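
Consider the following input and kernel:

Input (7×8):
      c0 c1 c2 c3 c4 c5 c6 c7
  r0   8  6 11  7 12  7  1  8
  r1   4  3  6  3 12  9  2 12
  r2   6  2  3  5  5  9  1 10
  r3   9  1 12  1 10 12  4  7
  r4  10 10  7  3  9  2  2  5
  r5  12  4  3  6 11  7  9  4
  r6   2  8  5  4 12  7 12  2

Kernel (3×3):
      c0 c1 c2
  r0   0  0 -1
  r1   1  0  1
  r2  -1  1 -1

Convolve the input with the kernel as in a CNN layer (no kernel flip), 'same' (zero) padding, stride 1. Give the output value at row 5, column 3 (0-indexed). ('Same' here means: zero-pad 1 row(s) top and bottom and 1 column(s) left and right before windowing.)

-8

The receptive field on the zero-padded input at this output position is [7 3 9 / 3 6 11 / 5 4 12]. Elementwise product with the kernel and sum: 9·-1 + 3·1 + 11·1 + 5·-1 + 4·1 + 12·-1.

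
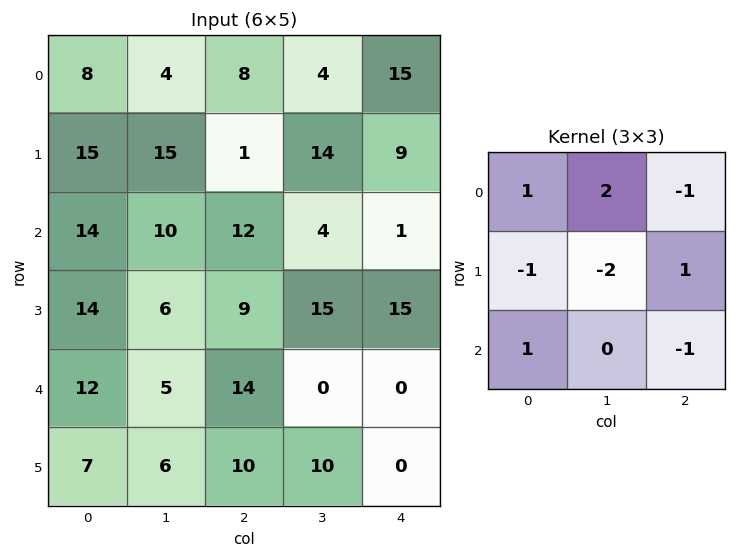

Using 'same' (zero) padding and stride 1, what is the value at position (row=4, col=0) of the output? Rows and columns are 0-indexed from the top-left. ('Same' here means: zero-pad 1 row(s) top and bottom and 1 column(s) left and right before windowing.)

-3

The receptive field on the zero-padded input at this output position is [0 14 6 / 0 12 5 / 0 7 6]. Elementwise product with the kernel and sum: 0·1 + 14·2 + 6·-1 + 0·-1 + 12·-2 + 5·1 + 0·1 + 6·-1.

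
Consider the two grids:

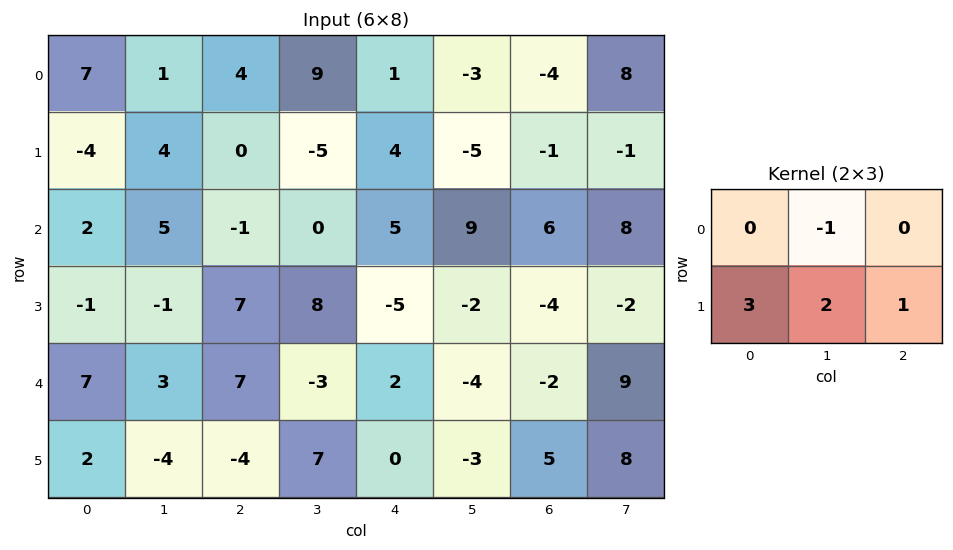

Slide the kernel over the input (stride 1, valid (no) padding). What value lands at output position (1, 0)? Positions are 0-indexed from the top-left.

The receptive field on the input at this output position is [-4 4 0 / 2 5 -1]. Elementwise product with the kernel and sum: 4·-1 + 2·3 + 5·2 + -1·1.

11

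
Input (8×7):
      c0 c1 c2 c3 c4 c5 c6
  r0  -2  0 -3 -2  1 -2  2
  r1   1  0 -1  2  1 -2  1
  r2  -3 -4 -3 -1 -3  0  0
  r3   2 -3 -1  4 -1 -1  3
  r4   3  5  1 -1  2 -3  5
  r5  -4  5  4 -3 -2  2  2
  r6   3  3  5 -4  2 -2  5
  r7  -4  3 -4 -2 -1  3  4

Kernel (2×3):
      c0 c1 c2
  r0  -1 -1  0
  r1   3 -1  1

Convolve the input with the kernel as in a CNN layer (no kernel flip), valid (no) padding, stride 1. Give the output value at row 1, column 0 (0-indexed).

The receptive field on the input at this output position is [1 0 -1 / -3 -4 -3]. Elementwise product with the kernel and sum: 1·-1 + 0·-1 + -3·3 + -4·-1 + -3·1.

-9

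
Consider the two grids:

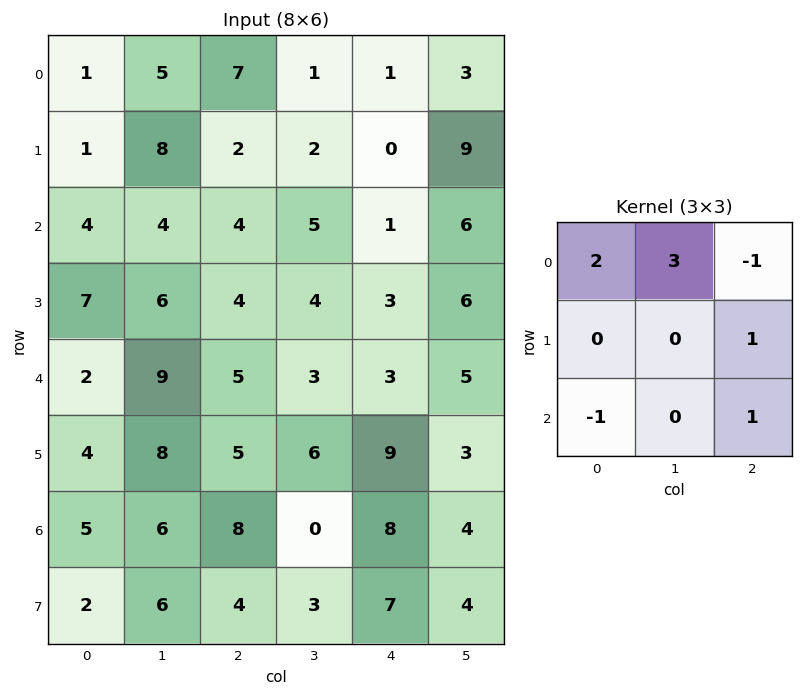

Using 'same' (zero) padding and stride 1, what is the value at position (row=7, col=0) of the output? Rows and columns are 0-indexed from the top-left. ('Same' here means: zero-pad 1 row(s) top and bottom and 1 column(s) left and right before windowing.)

15

The receptive field on the zero-padded input at this output position is [0 5 6 / 0 2 6 / 0 0 0]. Elementwise product with the kernel and sum: 0·2 + 5·3 + 6·-1 + 6·1 + 0·-1 + 0·1.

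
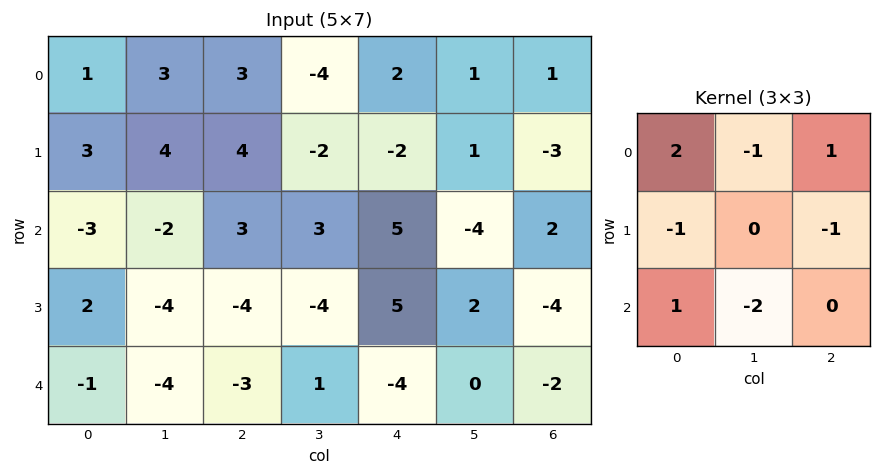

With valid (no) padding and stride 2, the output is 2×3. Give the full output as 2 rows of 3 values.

Output[0,0]: The receptive field on the input at this output position is [1 3 3 / 3 4 4 / -3 -2 3]. Elementwise product with the kernel and sum: 1·2 + 3·-1 + 3·1 + 3·-1 + 4·-1 + -3·1 + -2·-2.

-4 7 22
8 2 11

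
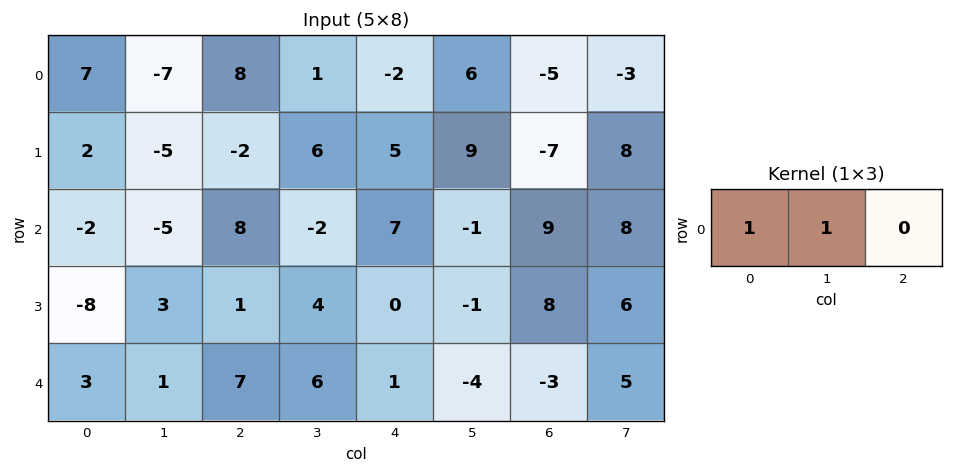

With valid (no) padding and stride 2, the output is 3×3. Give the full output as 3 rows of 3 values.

0 9 4
-7 6 6
4 13 -3

Output[0,0]: The receptive field on the input at this output position is [7 -7 8]. Elementwise product with the kernel and sum: 7·1 + -7·1.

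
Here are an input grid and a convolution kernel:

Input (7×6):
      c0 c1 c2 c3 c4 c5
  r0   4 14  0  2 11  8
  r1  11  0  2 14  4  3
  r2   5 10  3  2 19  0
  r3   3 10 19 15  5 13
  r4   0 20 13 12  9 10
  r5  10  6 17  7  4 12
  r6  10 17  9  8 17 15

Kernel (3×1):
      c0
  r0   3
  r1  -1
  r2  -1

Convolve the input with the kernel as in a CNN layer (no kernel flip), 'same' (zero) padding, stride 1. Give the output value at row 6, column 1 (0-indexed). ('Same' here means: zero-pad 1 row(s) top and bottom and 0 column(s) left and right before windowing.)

1

The receptive field on the zero-padded input at this output position is [6 / 17 / 0]. Elementwise product with the kernel and sum: 6·3 + 17·-1 + 0·-1.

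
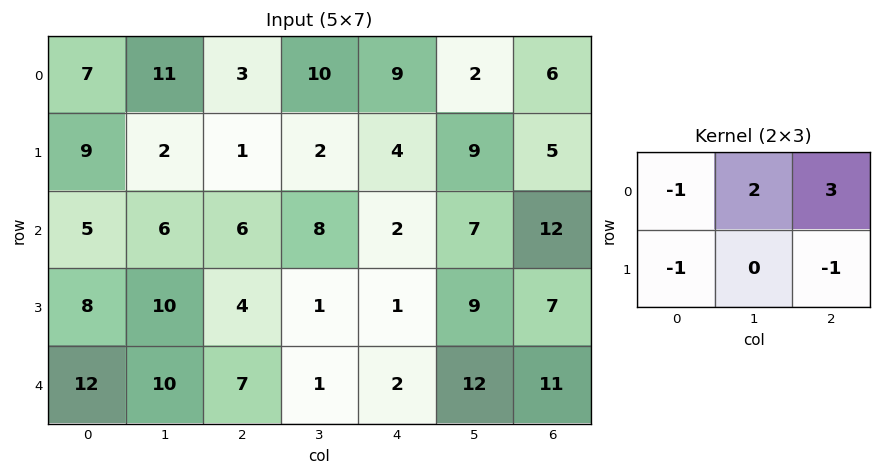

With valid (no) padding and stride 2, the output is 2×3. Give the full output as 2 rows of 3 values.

14 39 4
13 11 40

Output[0,0]: The receptive field on the input at this output position is [7 11 3 / 9 2 1]. Elementwise product with the kernel and sum: 7·-1 + 11·2 + 3·3 + 9·-1 + 1·-1.
Output[0,1]: The receptive field on the input at this output position is [3 10 9 / 1 2 4]. Elementwise product with the kernel and sum: 3·-1 + 10·2 + 9·3 + 1·-1 + 4·-1.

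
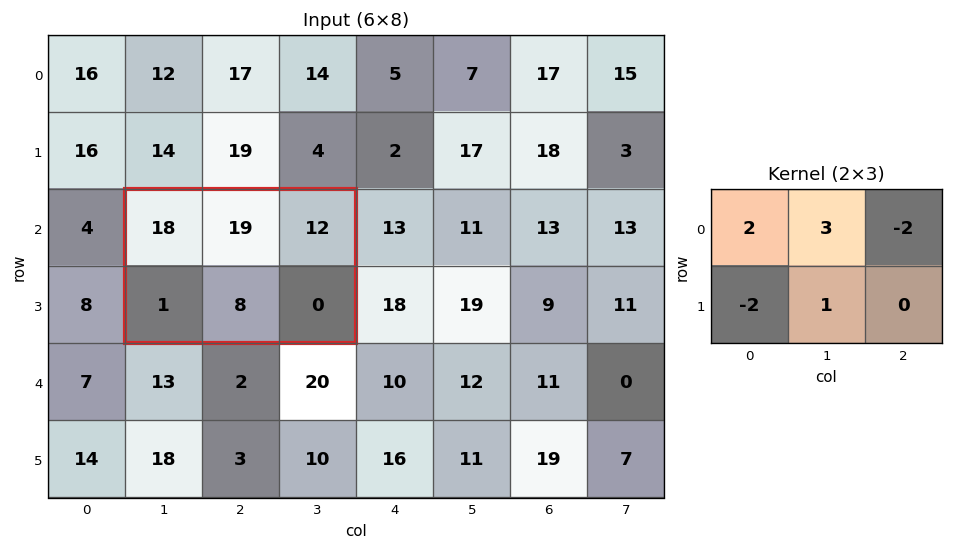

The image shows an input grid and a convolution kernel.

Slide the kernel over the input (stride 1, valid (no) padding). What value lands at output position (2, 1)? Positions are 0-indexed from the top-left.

The receptive field on the input at this output position is [18 19 12 / 1 8 0]. Elementwise product with the kernel and sum: 18·2 + 19·3 + 12·-2 + 1·-2 + 8·1.

75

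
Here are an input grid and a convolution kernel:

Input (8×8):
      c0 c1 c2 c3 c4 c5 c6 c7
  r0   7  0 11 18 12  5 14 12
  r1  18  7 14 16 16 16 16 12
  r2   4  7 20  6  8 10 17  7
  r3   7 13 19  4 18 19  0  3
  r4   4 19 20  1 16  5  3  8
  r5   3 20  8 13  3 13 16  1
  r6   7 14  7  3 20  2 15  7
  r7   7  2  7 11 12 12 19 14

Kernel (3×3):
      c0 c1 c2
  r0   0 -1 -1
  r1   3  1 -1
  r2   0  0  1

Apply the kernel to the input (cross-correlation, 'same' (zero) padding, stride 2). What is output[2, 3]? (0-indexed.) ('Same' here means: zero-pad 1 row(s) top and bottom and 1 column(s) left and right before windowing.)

8

The receptive field on the zero-padded input at this output position is [19 0 3 / 5 3 8 / 13 16 1]. Elementwise product with the kernel and sum: 0·-1 + 3·-1 + 5·3 + 3·1 + 8·-1 + 1·1.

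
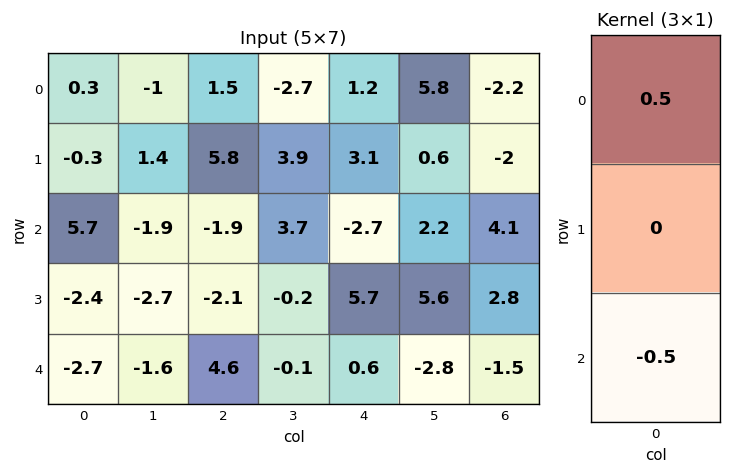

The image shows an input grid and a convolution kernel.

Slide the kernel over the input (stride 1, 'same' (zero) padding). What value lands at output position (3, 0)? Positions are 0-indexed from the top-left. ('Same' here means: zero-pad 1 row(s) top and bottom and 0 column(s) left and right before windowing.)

4.2

The receptive field on the zero-padded input at this output position is [5.7 / -2.4 / -2.7]. Elementwise product with the kernel and sum: 5.7·0.5 + -2.7·-0.5.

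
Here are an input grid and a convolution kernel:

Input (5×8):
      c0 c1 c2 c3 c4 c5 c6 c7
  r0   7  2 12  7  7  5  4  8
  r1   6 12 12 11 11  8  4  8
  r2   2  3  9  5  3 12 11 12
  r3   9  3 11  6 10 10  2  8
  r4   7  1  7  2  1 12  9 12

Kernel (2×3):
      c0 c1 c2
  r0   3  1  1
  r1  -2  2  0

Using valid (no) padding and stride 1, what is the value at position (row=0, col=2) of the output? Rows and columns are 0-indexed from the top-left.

48

The receptive field on the input at this output position is [12 7 7 / 12 11 11]. Elementwise product with the kernel and sum: 12·3 + 7·1 + 7·1 + 12·-2 + 11·2.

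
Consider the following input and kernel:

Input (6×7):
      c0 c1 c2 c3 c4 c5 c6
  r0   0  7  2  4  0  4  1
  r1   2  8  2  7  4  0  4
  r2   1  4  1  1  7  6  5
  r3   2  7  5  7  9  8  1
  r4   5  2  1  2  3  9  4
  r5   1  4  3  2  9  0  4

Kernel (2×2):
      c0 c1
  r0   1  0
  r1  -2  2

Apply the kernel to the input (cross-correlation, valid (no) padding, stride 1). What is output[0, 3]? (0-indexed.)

-2

The receptive field on the input at this output position is [4 0 / 7 4]. Elementwise product with the kernel and sum: 4·1 + 7·-2 + 4·2.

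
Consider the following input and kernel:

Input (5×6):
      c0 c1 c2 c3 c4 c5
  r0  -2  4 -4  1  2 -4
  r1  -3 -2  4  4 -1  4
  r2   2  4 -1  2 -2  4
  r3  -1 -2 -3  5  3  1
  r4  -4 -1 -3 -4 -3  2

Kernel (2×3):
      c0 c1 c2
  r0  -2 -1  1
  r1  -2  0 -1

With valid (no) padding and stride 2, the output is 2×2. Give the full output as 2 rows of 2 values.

Output[0,0]: The receptive field on the input at this output position is [-2 4 -4 / -3 -2 4]. Elementwise product with the kernel and sum: -2·-2 + 4·-1 + -4·1 + -3·-2 + 4·-1.
Output[0,1]: The receptive field on the input at this output position is [-4 1 2 / 4 4 -1]. Elementwise product with the kernel and sum: -4·-2 + 1·-1 + 2·1 + 4·-2 + -1·-1.

-2 2
-4 1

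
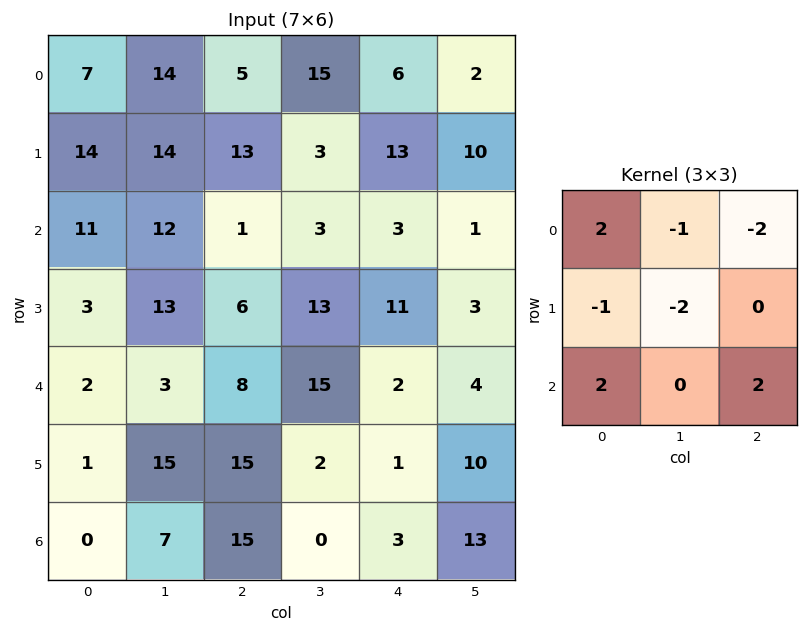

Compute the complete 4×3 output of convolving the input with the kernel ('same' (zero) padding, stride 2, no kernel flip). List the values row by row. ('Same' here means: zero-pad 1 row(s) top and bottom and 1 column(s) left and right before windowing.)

Output[0,0]: The receptive field on the zero-padded input at this output position is [0 0 0 / 0 7 14 / 0 14 14]. Elementwise product with the kernel and sum: 0·2 + 0·-1 + 0·-2 + 0·-1 + 7·-2 + 0·2 + 14·2.
Output[0,1]: The receptive field on the zero-padded input at this output position is [0 0 0 / 14 5 15 / 14 13 3]. Elementwise product with the kernel and sum: 0·2 + 0·-1 + 0·-2 + 14·-1 + 5·-2 + 14·2 + 3·2.

14 10 -1
-38 47 -4
-3 9 14
-31 -26 -23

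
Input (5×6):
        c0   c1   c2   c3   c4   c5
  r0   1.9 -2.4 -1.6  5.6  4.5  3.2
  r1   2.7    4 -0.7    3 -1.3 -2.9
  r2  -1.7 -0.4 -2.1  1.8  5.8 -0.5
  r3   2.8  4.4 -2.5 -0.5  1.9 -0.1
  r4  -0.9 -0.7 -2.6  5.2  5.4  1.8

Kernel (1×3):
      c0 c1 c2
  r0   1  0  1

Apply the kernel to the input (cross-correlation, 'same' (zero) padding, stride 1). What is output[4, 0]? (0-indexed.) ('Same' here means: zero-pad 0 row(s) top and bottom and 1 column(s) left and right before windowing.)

The receptive field on the zero-padded input at this output position is [0 -0.9 -0.7]. Elementwise product with the kernel and sum: 0·1 + -0.7·1.

-0.7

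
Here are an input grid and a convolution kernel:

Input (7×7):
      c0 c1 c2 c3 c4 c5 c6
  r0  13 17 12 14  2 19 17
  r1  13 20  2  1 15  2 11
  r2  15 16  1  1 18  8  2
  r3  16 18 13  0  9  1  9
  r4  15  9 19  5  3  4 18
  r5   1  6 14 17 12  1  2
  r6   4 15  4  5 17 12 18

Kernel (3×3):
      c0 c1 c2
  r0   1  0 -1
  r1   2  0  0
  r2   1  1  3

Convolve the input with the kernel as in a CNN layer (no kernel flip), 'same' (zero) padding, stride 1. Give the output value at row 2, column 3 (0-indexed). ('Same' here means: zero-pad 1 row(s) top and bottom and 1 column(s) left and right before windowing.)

The receptive field on the zero-padded input at this output position is [2 1 15 / 1 1 18 / 13 0 9]. Elementwise product with the kernel and sum: 2·1 + 15·-1 + 1·2 + 13·1 + 0·1 + 9·3.

29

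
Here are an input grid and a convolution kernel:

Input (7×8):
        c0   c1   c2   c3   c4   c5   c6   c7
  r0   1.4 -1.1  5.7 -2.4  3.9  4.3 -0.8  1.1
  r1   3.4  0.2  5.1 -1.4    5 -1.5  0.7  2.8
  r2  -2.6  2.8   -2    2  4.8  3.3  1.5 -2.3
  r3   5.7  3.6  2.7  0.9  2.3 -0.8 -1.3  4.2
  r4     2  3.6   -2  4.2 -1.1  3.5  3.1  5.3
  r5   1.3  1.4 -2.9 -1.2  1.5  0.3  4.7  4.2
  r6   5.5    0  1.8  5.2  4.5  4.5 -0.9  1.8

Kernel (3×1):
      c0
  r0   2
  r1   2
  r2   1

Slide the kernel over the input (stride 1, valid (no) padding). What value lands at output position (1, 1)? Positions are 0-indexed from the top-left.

9.6

The receptive field on the input at this output position is [0.2 / 2.8 / 3.6]. Elementwise product with the kernel and sum: 0.2·2 + 2.8·2 + 3.6·1.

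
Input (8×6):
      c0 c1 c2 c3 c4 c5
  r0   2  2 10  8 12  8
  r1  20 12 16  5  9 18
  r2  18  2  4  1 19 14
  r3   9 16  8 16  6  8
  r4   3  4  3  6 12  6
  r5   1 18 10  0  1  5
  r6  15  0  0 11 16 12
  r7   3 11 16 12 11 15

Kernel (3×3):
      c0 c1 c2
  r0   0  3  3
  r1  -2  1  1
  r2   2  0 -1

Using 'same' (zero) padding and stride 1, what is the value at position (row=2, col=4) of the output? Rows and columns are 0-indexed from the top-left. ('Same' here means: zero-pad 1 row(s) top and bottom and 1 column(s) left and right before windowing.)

The receptive field on the zero-padded input at this output position is [5 9 18 / 1 19 14 / 16 6 8]. Elementwise product with the kernel and sum: 9·3 + 18·3 + 1·-2 + 19·1 + 14·1 + 16·2 + 8·-1.

136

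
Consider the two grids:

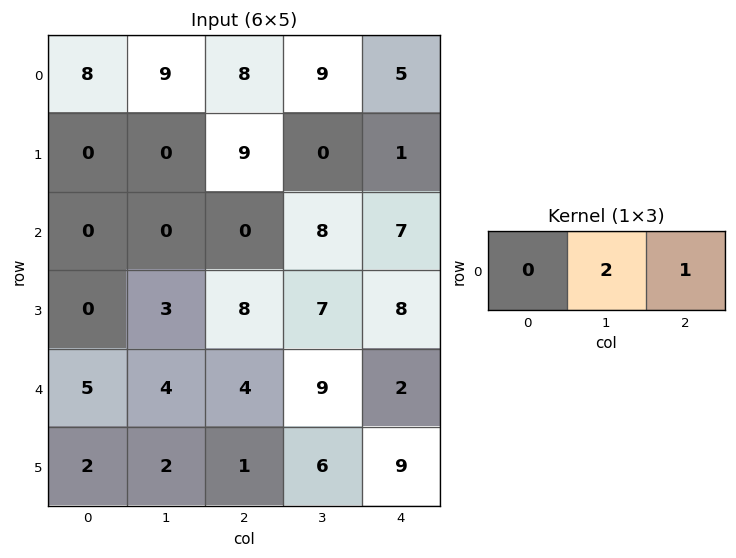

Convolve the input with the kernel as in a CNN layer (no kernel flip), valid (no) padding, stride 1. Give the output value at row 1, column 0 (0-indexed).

9

The receptive field on the input at this output position is [0 0 9]. Elementwise product with the kernel and sum: 0·2 + 9·1.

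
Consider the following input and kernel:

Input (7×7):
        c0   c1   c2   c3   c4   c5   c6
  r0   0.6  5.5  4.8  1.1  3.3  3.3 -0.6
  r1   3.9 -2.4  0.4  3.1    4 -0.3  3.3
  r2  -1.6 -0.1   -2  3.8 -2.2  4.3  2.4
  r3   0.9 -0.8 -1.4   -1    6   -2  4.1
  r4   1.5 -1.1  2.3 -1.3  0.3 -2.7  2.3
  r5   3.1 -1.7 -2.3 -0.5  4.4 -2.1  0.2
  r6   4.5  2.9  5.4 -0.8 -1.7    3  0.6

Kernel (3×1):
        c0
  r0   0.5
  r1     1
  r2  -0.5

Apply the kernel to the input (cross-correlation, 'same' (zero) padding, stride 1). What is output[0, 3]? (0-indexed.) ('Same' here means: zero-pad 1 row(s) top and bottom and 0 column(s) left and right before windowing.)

The receptive field on the zero-padded input at this output position is [0 / 1.1 / 3.1]. Elementwise product with the kernel and sum: 0·0.5 + 1.1·1 + 3.1·-0.5.

-0.45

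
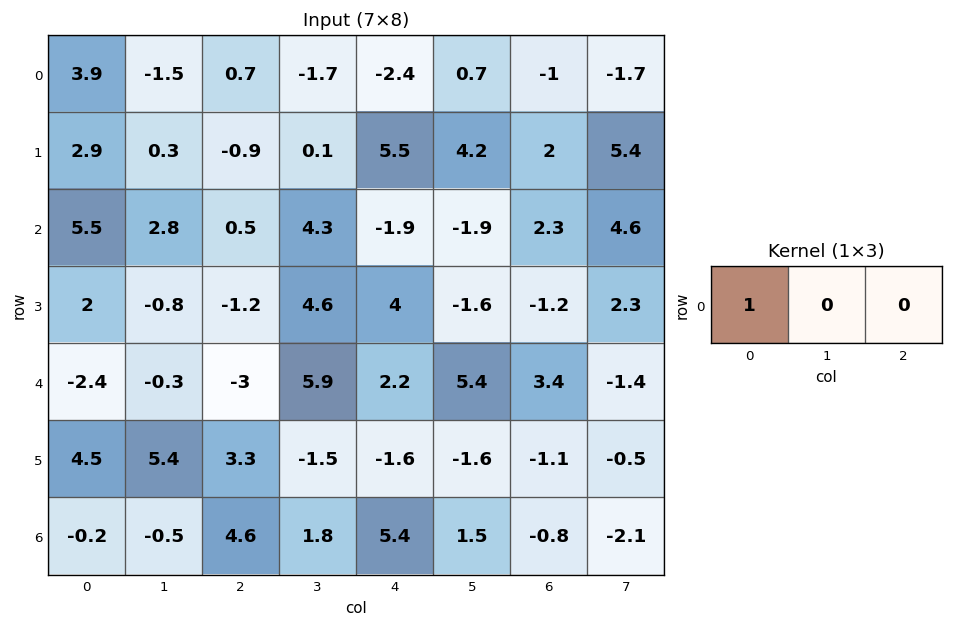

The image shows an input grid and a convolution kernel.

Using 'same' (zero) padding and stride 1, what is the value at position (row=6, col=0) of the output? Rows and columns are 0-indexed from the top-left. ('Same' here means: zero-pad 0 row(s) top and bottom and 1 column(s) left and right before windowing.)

The receptive field on the zero-padded input at this output position is [0 -0.2 -0.5]. Elementwise product with the kernel and sum: 0·1.

0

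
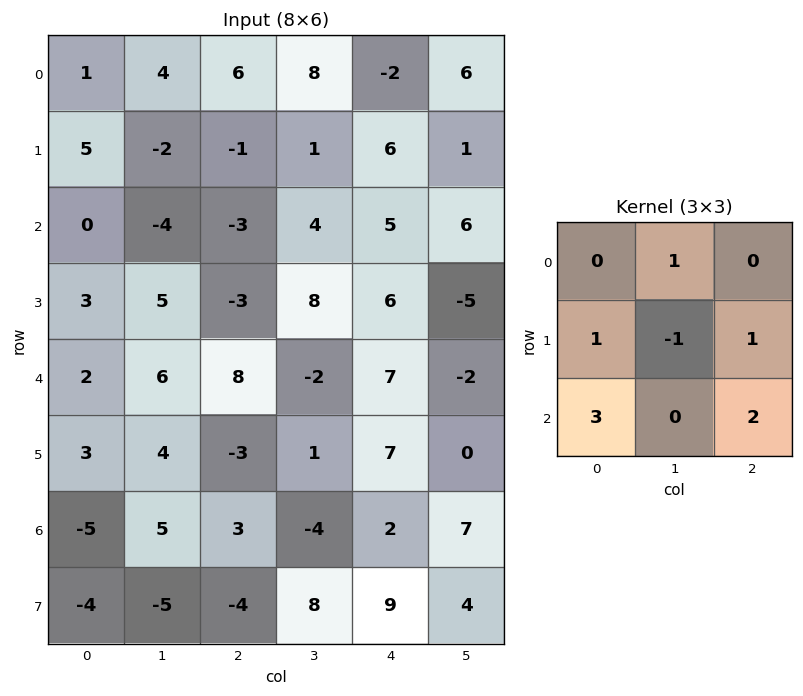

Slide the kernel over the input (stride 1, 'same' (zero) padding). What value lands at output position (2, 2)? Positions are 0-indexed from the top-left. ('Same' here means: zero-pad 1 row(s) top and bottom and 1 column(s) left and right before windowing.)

The receptive field on the zero-padded input at this output position is [-2 -1 1 / -4 -3 4 / 5 -3 8]. Elementwise product with the kernel and sum: -1·1 + -4·1 + -3·-1 + 4·1 + 5·3 + 8·2.

33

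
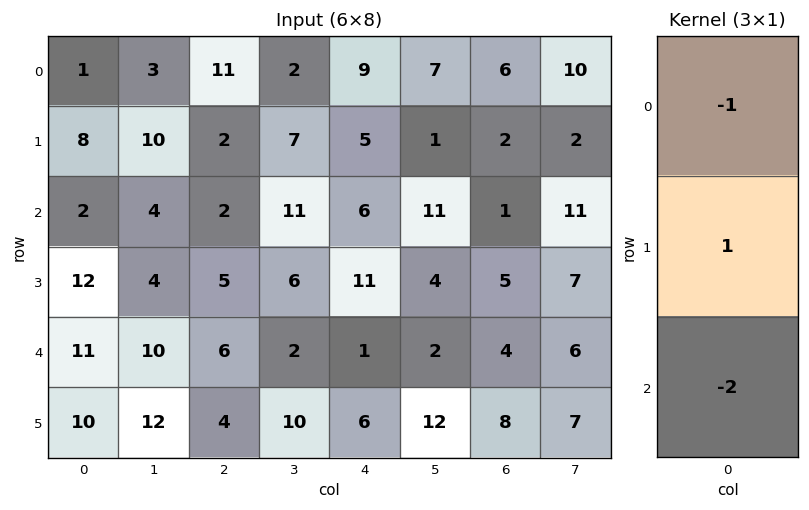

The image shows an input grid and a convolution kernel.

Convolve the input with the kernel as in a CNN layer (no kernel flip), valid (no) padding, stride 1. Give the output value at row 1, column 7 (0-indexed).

The receptive field on the input at this output position is [2 / 11 / 7]. Elementwise product with the kernel and sum: 2·-1 + 11·1 + 7·-2.

-5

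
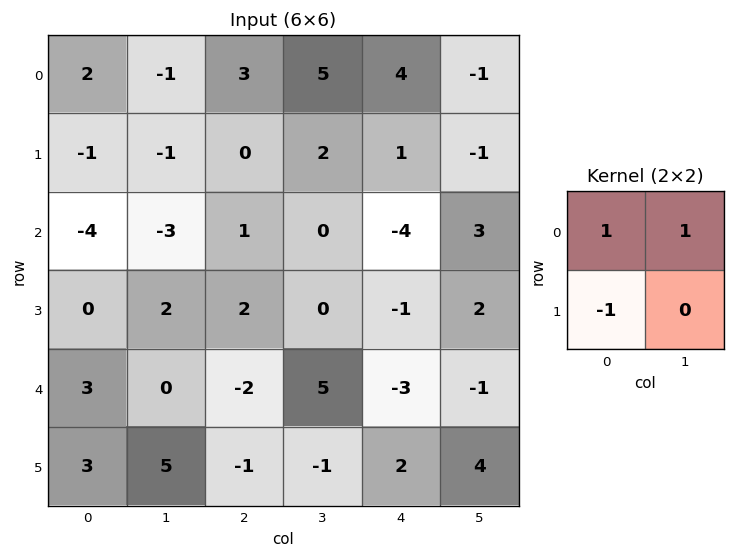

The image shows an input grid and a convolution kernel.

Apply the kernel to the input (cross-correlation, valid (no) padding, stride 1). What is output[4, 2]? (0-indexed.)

4

The receptive field on the input at this output position is [-2 5 / -1 -1]. Elementwise product with the kernel and sum: -2·1 + 5·1 + -1·-1.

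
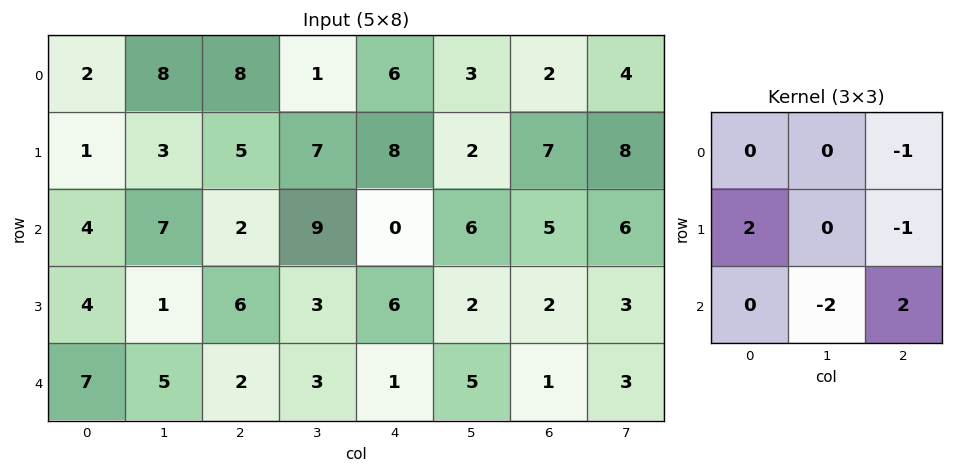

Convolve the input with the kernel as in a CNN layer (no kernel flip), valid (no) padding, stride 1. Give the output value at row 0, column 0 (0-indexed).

The receptive field on the input at this output position is [2 8 8 / 1 3 5 / 4 7 2]. Elementwise product with the kernel and sum: 8·-1 + 1·2 + 5·-1 + 7·-2 + 2·2.

-21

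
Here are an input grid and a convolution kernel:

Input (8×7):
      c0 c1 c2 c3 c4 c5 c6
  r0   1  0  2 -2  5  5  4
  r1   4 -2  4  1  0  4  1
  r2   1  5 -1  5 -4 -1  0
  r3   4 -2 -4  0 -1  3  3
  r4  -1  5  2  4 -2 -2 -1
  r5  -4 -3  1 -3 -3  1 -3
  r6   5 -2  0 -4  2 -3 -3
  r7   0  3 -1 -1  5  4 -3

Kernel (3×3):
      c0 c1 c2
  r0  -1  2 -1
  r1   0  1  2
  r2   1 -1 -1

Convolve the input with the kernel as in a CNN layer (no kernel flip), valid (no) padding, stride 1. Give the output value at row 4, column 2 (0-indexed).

The receptive field on the input at this output position is [2 4 -2 / 1 -3 -3 / 0 -4 2]. Elementwise product with the kernel and sum: 2·-1 + 4·2 + -2·-1 + -3·1 + -3·2 + 0·1 + -4·-1 + 2·-1.

1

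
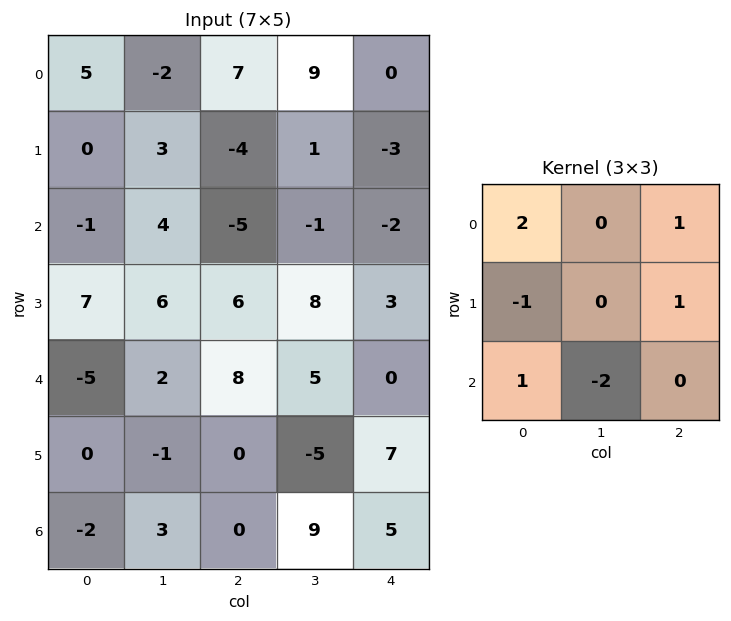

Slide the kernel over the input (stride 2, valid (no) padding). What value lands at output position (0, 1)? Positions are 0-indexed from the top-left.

The receptive field on the input at this output position is [7 9 0 / -4 1 -3 / -5 -1 -2]. Elementwise product with the kernel and sum: 7·2 + 0·1 + -4·-1 + -3·1 + -5·1 + -1·-2.

12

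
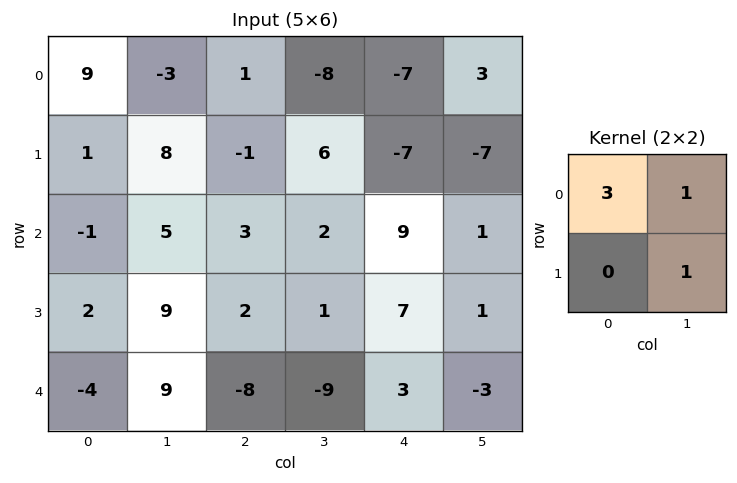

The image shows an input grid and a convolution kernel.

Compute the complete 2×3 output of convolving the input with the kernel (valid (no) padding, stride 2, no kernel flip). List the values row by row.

Output[0,0]: The receptive field on the input at this output position is [9 -3 / 1 8]. Elementwise product with the kernel and sum: 9·3 + -3·1 + 8·1.
Output[0,1]: The receptive field on the input at this output position is [1 -8 / -1 6]. Elementwise product with the kernel and sum: 1·3 + -8·1 + 6·1.

32 1 -25
11 12 29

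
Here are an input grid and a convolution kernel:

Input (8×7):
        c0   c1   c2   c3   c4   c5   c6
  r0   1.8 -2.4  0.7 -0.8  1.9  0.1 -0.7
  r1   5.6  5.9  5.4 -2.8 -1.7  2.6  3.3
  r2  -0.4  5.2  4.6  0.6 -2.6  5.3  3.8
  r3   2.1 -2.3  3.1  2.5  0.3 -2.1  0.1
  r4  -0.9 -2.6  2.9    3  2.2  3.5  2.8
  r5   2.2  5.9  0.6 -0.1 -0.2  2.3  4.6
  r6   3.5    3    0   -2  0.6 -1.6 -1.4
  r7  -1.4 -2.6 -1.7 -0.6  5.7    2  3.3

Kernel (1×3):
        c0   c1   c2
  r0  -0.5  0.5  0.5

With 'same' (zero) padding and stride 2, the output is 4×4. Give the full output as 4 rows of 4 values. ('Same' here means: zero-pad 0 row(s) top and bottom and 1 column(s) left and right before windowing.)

Output[0,0]: The receptive field on the zero-padded input at this output position is [0 1.8 -2.4]. Elementwise product with the kernel and sum: 0·-0.5 + 1.8·0.5 + -2.4·0.5.
Output[0,1]: The receptive field on the zero-padded input at this output position is [-2.4 0.7 -0.8]. Elementwise product with the kernel and sum: -2.4·-0.5 + 0.7·0.5 + -0.8·0.5.

-0.3 1.15 1.4 -0.4
2.4 -0 1.05 -0.75
-1.75 4.25 1.35 -0.35
3.25 -2.5 0.5 0.1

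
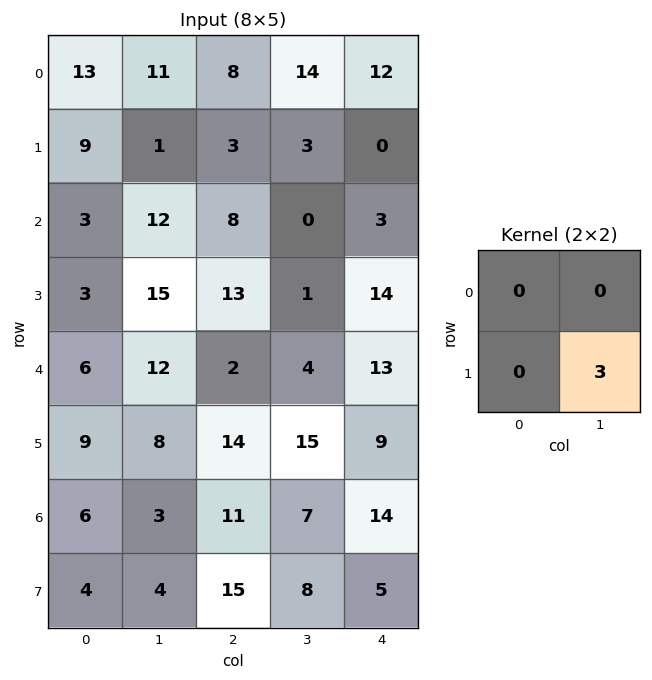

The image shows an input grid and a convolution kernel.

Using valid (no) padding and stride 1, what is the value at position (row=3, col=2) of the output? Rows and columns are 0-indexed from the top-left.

12

The receptive field on the input at this output position is [13 1 / 2 4]. Elementwise product with the kernel and sum: 4·3.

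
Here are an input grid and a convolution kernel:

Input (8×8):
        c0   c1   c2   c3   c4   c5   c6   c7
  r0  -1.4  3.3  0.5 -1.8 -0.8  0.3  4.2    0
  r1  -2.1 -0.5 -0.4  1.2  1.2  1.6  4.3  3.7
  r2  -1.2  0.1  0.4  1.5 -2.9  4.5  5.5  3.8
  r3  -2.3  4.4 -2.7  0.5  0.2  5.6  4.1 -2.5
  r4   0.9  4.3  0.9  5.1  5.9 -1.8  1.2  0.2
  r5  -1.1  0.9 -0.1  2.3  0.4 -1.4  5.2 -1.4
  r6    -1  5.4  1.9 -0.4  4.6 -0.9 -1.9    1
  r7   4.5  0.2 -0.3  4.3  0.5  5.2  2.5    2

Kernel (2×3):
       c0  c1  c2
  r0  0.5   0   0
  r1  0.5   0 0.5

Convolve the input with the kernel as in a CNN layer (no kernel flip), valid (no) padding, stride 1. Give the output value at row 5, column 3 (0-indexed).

0.5

The receptive field on the input at this output position is [2.3 0.4 -1.4 / -0.4 4.6 -0.9]. Elementwise product with the kernel and sum: 2.3·0.5 + -0.4·0.5 + -0.9·0.5.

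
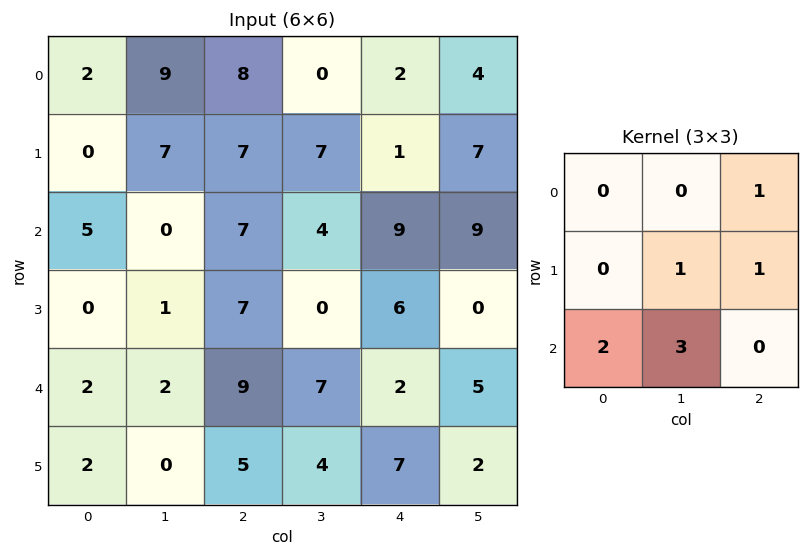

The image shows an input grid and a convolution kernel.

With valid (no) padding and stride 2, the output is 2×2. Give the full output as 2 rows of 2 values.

32 36
25 54

Output[0,0]: The receptive field on the input at this output position is [2 9 8 / 0 7 7 / 5 0 7]. Elementwise product with the kernel and sum: 8·1 + 7·1 + 7·1 + 5·2 + 0·3.
Output[0,1]: The receptive field on the input at this output position is [8 0 2 / 7 7 1 / 7 4 9]. Elementwise product with the kernel and sum: 2·1 + 7·1 + 1·1 + 7·2 + 4·3.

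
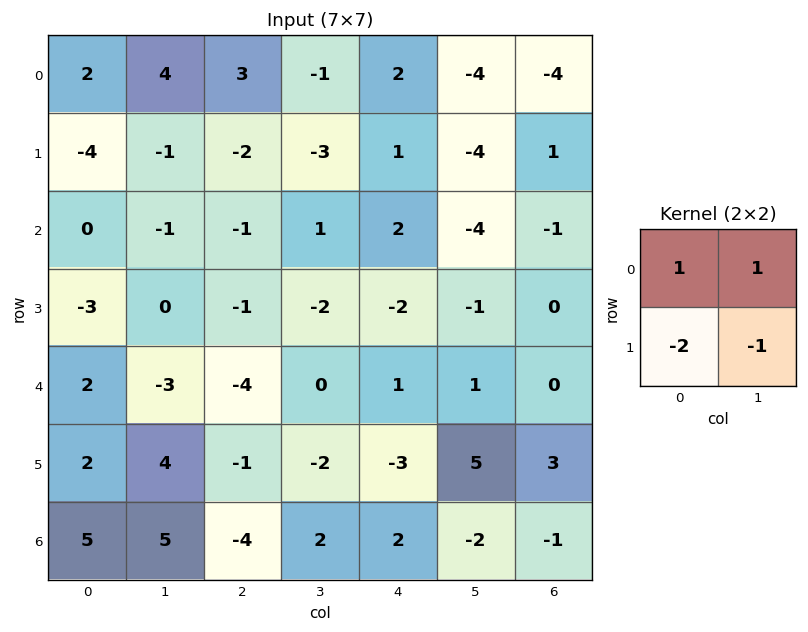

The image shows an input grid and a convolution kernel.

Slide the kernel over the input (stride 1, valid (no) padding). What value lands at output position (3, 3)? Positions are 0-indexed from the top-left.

The receptive field on the input at this output position is [-2 -2 / 0 1]. Elementwise product with the kernel and sum: -2·1 + -2·1 + 0·-2 + 1·-1.

-5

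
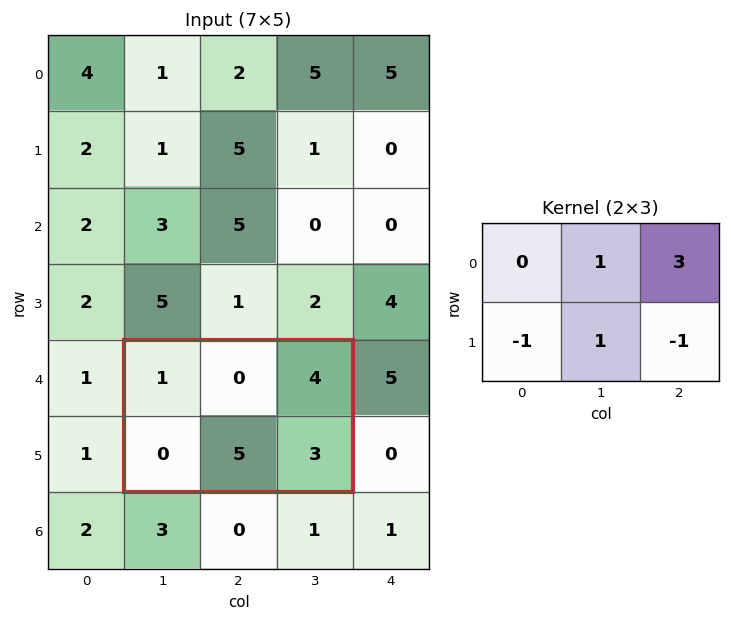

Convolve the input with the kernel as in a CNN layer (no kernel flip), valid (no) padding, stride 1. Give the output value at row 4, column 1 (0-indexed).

14

The receptive field on the input at this output position is [1 0 4 / 0 5 3]. Elementwise product with the kernel and sum: 0·1 + 4·3 + 0·-1 + 5·1 + 3·-1.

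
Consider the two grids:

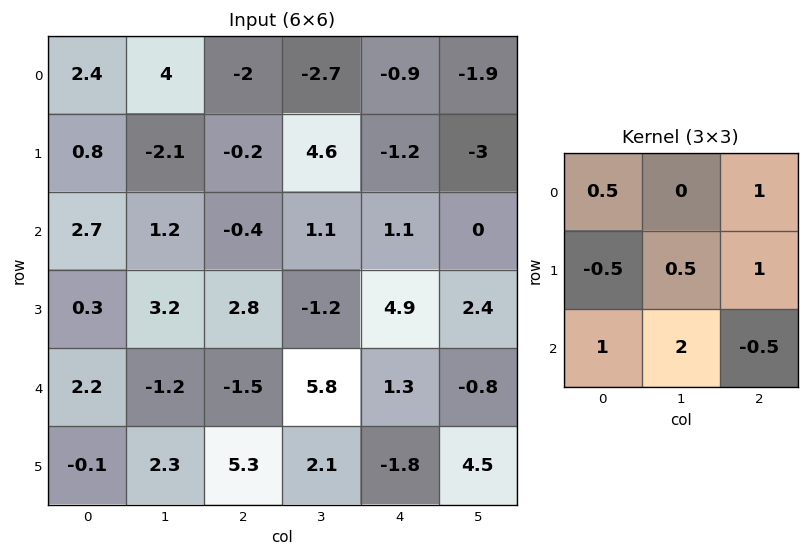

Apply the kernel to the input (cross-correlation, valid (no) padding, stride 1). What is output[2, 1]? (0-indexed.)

The receptive field on the input at this output position is [1.2 -0.4 1.1 / 3.2 2.8 -1.2 / -1.2 -1.5 5.8]. Elementwise product with the kernel and sum: 1.2·0.5 + 1.1·1 + 3.2·-0.5 + 2.8·0.5 + -1.2·1 + -1.2·1 + -1.5·2 + 5.8·-0.5.

-6.8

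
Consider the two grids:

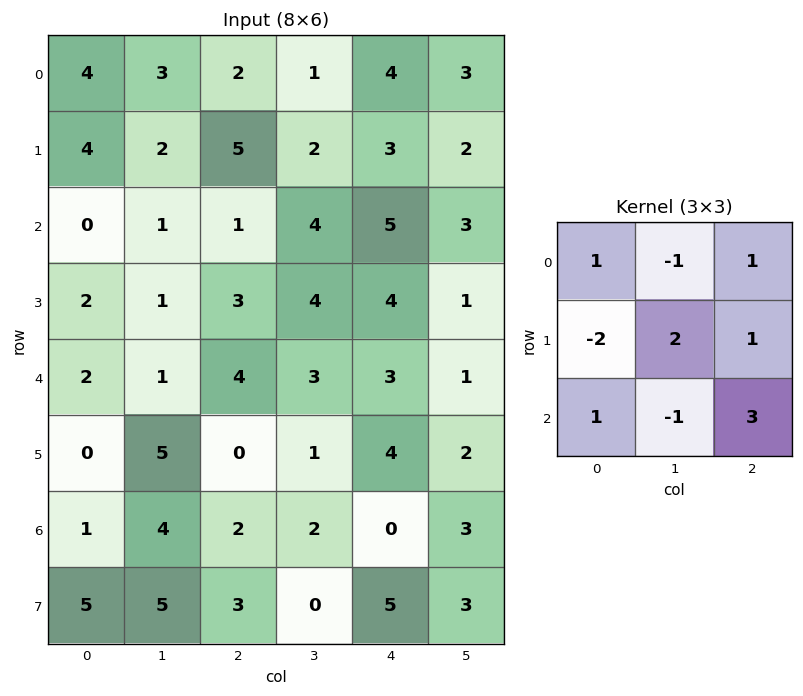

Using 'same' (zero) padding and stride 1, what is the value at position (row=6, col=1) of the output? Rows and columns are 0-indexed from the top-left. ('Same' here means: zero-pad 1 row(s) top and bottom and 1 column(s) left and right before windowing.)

12

The receptive field on the zero-padded input at this output position is [0 5 0 / 1 4 2 / 5 5 3]. Elementwise product with the kernel and sum: 0·1 + 5·-1 + 0·1 + 1·-2 + 4·2 + 2·1 + 5·1 + 5·-1 + 3·3.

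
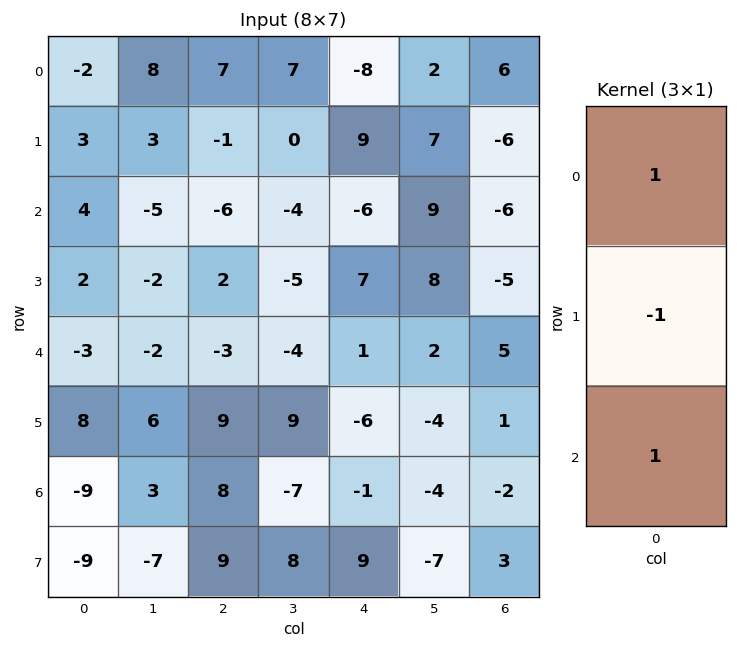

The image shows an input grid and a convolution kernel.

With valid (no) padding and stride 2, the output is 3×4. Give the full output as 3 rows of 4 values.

-1 2 -23 6
-1 -11 -12 4
-20 -4 6 2

Output[0,0]: The receptive field on the input at this output position is [-2 / 3 / 4]. Elementwise product with the kernel and sum: -2·1 + 3·-1 + 4·1.
Output[0,1]: The receptive field on the input at this output position is [7 / -1 / -6]. Elementwise product with the kernel and sum: 7·1 + -1·-1 + -6·1.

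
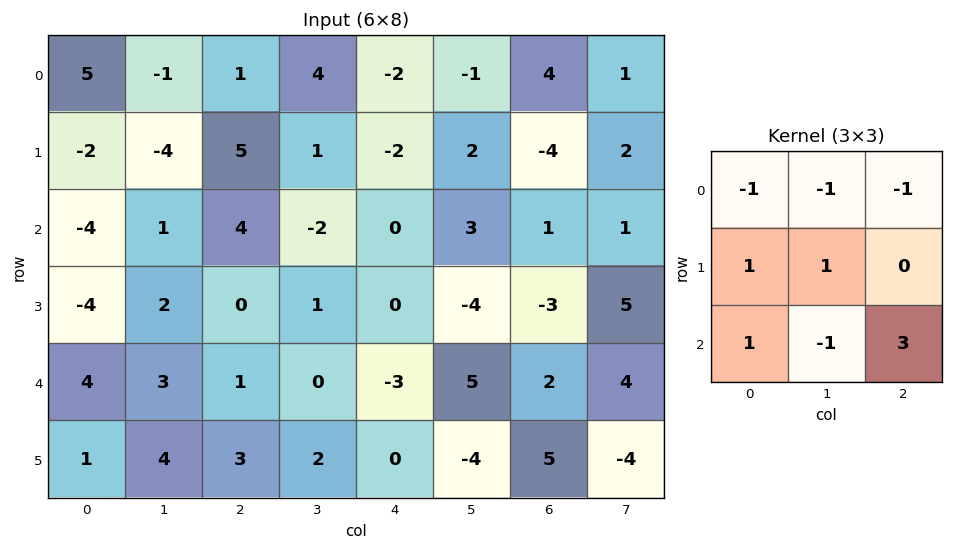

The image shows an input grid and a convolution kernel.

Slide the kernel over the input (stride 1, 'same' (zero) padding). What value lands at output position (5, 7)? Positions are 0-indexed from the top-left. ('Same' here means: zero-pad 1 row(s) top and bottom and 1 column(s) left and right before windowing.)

The receptive field on the zero-padded input at this output position is [2 4 0 / 5 -4 0 / 0 0 0]. Elementwise product with the kernel and sum: 2·-1 + 4·-1 + 0·-1 + 5·1 + -4·1 + 0·1 + 0·-1 + 0·3.

-5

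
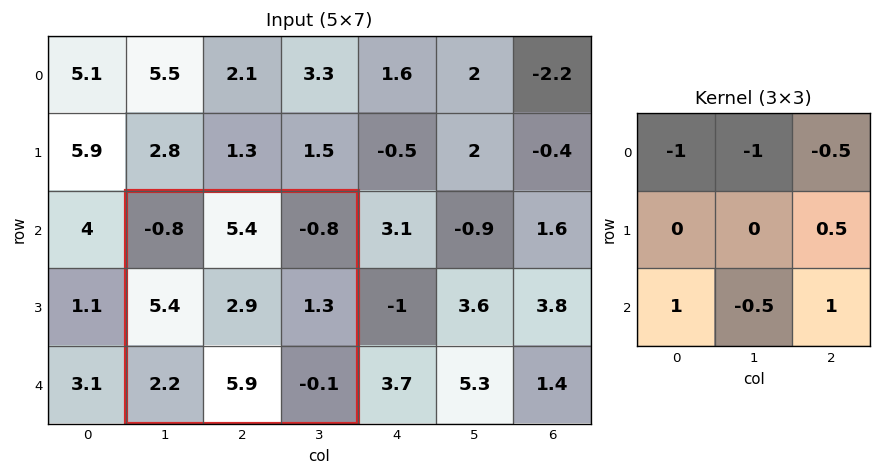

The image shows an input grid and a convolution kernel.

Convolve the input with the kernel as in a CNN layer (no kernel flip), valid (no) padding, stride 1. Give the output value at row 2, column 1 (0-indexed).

-4.4

The receptive field on the input at this output position is [-0.8 5.4 -0.8 / 5.4 2.9 1.3 / 2.2 5.9 -0.1]. Elementwise product with the kernel and sum: -0.8·-1 + 5.4·-1 + -0.8·-0.5 + 1.3·0.5 + 2.2·1 + 5.9·-0.5 + -0.1·1.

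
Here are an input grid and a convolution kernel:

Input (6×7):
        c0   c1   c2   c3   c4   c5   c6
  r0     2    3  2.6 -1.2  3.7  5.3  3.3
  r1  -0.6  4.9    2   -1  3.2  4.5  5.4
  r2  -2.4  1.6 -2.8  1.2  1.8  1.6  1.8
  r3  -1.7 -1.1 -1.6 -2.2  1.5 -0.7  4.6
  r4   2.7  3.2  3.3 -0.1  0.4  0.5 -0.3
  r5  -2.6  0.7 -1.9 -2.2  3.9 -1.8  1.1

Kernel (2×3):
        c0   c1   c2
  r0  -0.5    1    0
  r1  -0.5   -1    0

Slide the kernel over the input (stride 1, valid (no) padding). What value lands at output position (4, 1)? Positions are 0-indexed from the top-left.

3.25

The receptive field on the input at this output position is [3.2 3.3 -0.1 / 0.7 -1.9 -2.2]. Elementwise product with the kernel and sum: 3.2·-0.5 + 3.3·1 + 0.7·-0.5 + -1.9·-1.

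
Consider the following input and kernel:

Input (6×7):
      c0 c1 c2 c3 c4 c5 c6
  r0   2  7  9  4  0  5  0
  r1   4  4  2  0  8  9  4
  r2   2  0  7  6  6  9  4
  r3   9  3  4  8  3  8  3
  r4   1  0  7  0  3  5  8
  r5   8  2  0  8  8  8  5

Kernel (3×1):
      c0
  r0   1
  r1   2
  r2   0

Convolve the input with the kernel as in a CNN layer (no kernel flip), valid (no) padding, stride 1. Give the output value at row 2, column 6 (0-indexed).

The receptive field on the input at this output position is [4 / 3 / 8]. Elementwise product with the kernel and sum: 4·1 + 3·2.

10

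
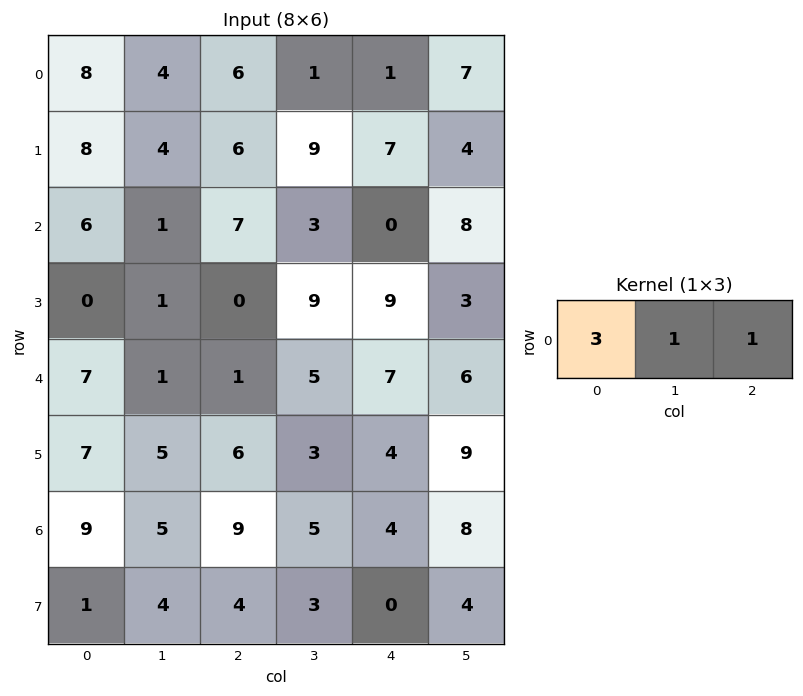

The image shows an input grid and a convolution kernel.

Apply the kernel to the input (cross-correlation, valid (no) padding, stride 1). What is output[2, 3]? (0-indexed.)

The receptive field on the input at this output position is [3 0 8]. Elementwise product with the kernel and sum: 3·3 + 0·1 + 8·1.

17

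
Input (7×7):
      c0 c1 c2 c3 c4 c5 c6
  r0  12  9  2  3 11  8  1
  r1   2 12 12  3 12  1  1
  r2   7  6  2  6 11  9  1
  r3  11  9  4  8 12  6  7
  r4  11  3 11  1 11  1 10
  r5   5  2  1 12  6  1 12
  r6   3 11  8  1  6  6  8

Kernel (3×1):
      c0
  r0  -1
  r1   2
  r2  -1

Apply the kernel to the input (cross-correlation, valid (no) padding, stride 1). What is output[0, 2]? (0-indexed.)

The receptive field on the input at this output position is [2 / 12 / 2]. Elementwise product with the kernel and sum: 2·-1 + 12·2 + 2·-1.

20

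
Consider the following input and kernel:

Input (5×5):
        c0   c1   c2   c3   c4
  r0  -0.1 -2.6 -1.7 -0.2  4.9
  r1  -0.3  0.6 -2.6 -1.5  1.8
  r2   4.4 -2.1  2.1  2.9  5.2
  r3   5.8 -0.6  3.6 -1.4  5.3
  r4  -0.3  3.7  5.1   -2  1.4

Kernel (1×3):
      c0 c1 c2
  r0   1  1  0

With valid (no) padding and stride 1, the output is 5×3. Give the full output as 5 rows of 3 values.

Output[0,0]: The receptive field on the input at this output position is [-0.1 -2.6 -1.7]. Elementwise product with the kernel and sum: -0.1·1 + -2.6·1.

-2.7 -4.3 -1.9
0.3 -2 -4.1
2.3 0 5
5.2 3 2.2
3.4 8.8 3.1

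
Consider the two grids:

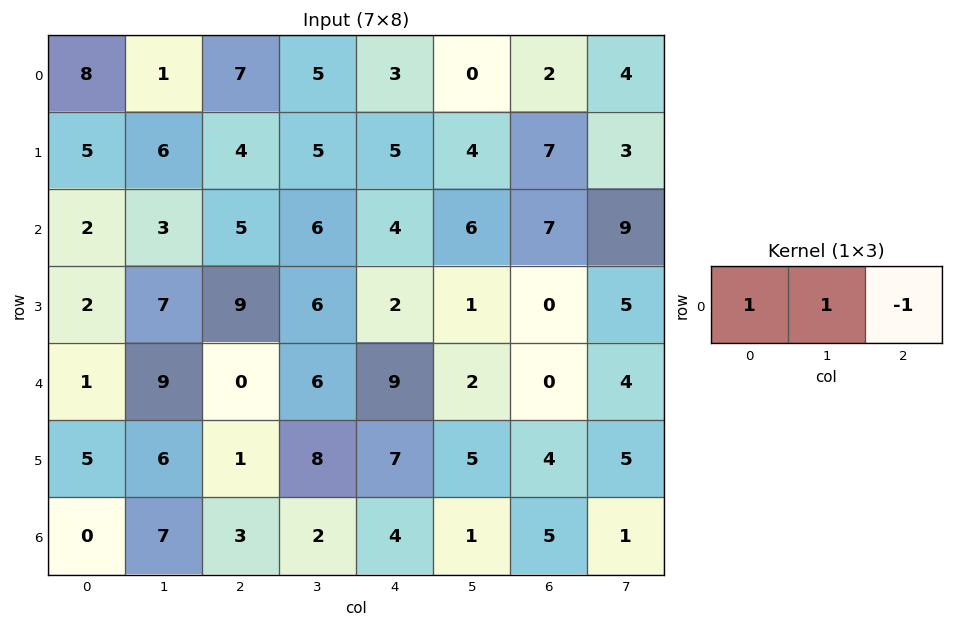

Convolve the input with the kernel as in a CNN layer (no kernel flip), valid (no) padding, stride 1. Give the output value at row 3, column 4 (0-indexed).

3

The receptive field on the input at this output position is [2 1 0]. Elementwise product with the kernel and sum: 2·1 + 1·1 + 0·-1.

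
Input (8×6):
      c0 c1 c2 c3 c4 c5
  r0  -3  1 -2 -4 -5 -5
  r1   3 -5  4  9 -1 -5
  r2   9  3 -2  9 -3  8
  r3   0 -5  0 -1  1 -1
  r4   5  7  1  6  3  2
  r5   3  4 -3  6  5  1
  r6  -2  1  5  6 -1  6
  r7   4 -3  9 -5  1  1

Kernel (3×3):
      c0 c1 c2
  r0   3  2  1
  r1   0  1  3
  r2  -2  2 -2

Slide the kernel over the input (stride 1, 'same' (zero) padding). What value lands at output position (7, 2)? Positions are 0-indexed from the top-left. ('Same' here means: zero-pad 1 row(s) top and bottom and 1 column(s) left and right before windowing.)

The receptive field on the zero-padded input at this output position is [1 5 6 / -3 9 -5 / 0 0 0]. Elementwise product with the kernel and sum: 1·3 + 5·2 + 6·1 + 9·1 + -5·3 + 0·-2 + 0·2 + 0·-2.

13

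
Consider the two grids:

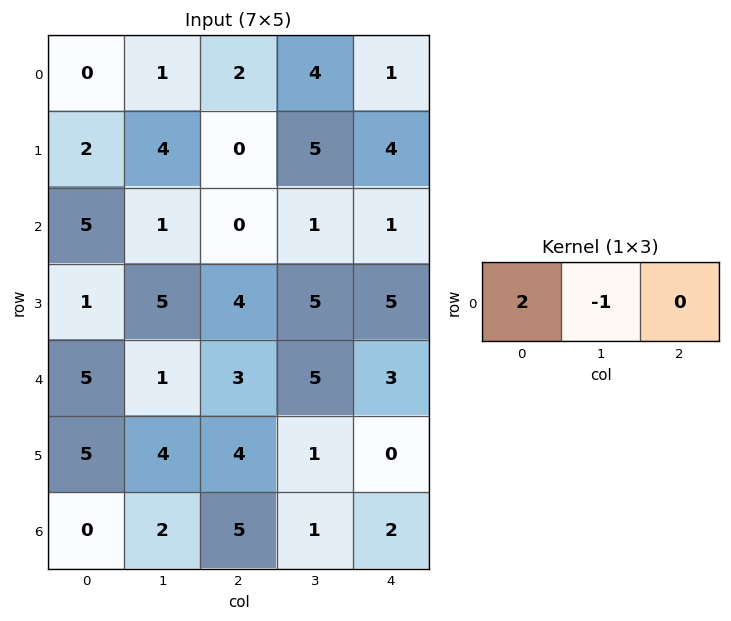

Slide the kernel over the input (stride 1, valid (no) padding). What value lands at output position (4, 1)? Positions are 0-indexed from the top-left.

-1

The receptive field on the input at this output position is [1 3 5]. Elementwise product with the kernel and sum: 1·2 + 3·-1.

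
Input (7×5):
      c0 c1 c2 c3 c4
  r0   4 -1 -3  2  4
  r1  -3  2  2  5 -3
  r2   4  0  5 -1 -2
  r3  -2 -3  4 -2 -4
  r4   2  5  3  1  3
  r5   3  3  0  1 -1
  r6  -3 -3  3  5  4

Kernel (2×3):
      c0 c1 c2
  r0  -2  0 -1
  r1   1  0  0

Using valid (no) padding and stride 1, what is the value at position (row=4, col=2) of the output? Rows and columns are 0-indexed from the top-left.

-9

The receptive field on the input at this output position is [3 1 3 / 0 1 -1]. Elementwise product with the kernel and sum: 3·-2 + 3·-1 + 0·1.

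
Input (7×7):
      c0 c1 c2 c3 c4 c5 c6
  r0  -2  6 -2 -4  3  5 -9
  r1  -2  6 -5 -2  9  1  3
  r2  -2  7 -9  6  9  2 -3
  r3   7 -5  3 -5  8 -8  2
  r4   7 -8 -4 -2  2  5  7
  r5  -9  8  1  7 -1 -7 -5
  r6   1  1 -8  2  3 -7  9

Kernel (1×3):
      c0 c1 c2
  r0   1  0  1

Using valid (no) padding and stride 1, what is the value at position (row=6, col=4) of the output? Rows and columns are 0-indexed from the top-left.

12

The receptive field on the input at this output position is [3 -7 9]. Elementwise product with the kernel and sum: 3·1 + 9·1.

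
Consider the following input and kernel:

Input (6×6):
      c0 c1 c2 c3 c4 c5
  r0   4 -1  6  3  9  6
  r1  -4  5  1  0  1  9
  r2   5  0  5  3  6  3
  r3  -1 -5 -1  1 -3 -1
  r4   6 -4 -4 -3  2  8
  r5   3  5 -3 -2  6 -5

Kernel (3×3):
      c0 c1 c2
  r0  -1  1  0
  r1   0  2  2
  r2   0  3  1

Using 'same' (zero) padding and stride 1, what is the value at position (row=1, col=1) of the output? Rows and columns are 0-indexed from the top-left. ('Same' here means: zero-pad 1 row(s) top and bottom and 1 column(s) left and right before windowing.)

12

The receptive field on the zero-padded input at this output position is [4 -1 6 / -4 5 1 / 5 0 5]. Elementwise product with the kernel and sum: 4·-1 + -1·1 + 5·2 + 1·2 + 0·3 + 5·1.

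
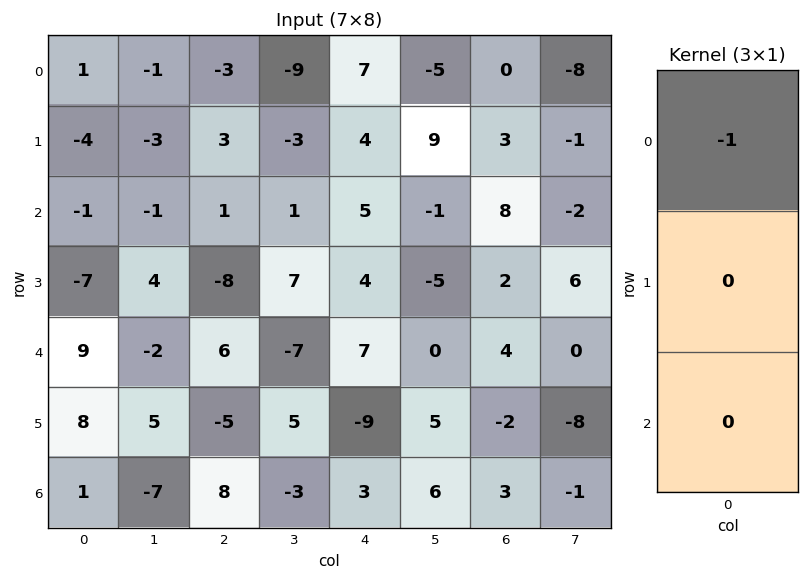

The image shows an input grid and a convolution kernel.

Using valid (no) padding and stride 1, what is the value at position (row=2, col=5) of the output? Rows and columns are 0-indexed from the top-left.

1

The receptive field on the input at this output position is [-1 / -5 / 0]. Elementwise product with the kernel and sum: -1·-1.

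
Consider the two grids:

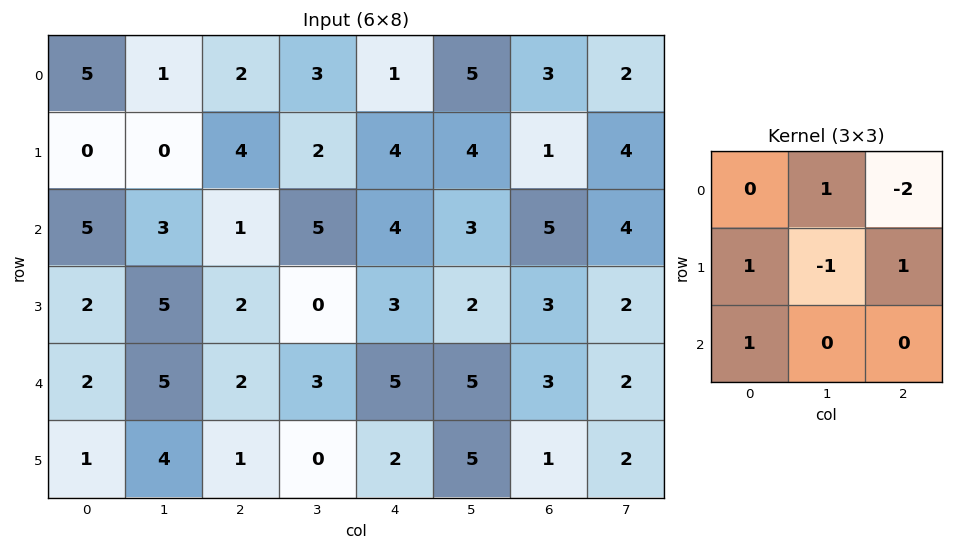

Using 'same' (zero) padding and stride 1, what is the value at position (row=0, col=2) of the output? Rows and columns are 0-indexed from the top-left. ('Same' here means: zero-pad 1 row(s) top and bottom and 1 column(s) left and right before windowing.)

2

The receptive field on the zero-padded input at this output position is [0 0 0 / 1 2 3 / 0 4 2]. Elementwise product with the kernel and sum: 0·1 + 0·-2 + 1·1 + 2·-1 + 3·1 + 0·1.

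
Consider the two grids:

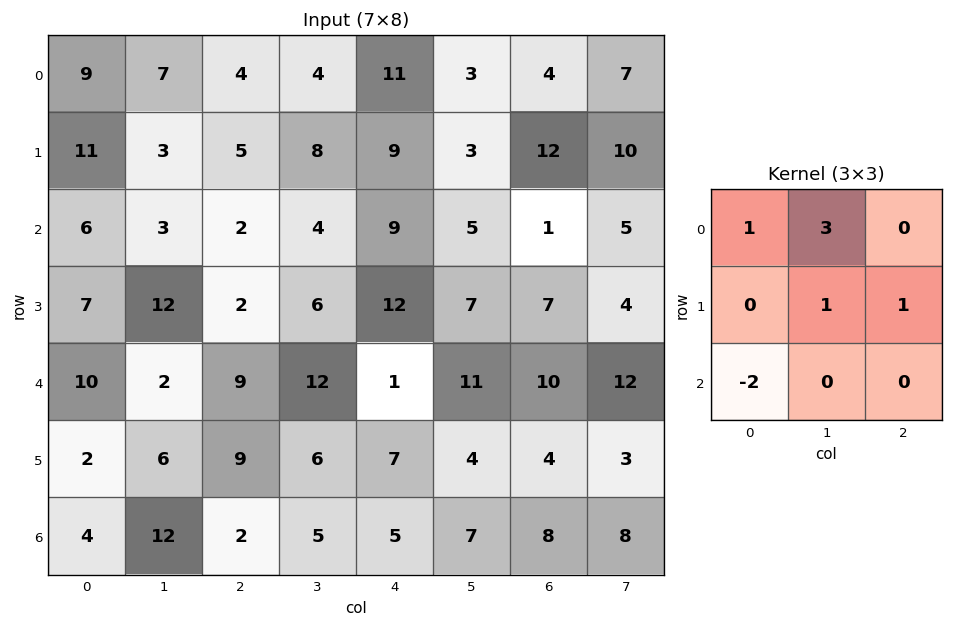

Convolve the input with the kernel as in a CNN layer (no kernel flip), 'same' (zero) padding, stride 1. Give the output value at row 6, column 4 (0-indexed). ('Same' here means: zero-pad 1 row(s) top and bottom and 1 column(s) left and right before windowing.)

The receptive field on the zero-padded input at this output position is [6 7 4 / 5 5 7 / 0 0 0]. Elementwise product with the kernel and sum: 6·1 + 7·3 + 5·1 + 7·1 + 0·-2.

39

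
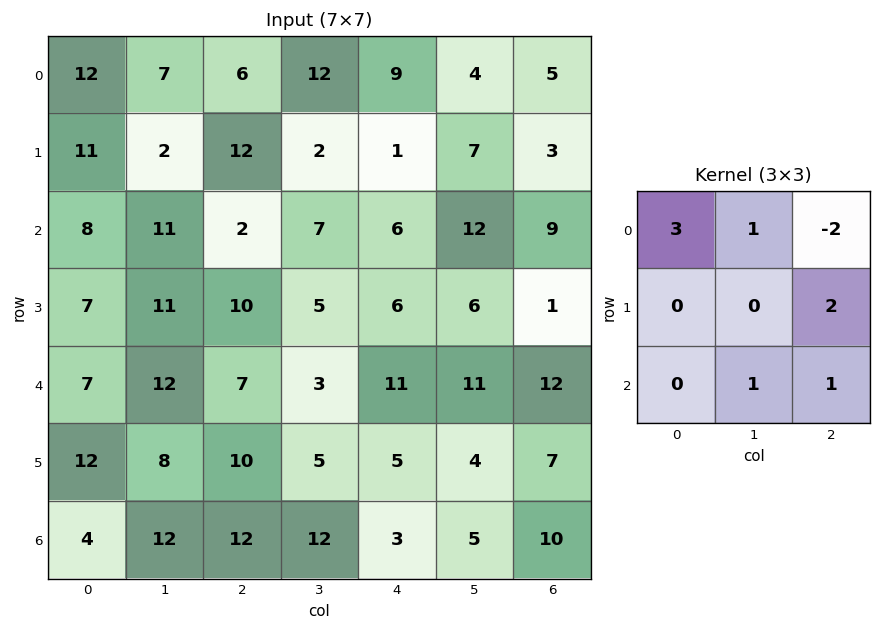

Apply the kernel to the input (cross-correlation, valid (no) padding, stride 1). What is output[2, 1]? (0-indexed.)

41

The receptive field on the input at this output position is [11 2 7 / 11 10 5 / 12 7 3]. Elementwise product with the kernel and sum: 11·3 + 2·1 + 7·-2 + 5·2 + 7·1 + 3·1.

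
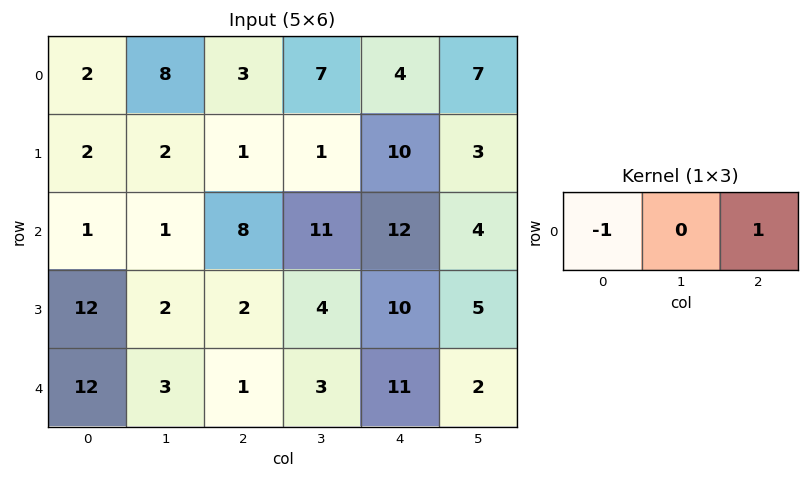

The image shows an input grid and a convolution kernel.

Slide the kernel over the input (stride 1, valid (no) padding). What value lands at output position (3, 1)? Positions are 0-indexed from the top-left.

The receptive field on the input at this output position is [2 2 4]. Elementwise product with the kernel and sum: 2·-1 + 4·1.

2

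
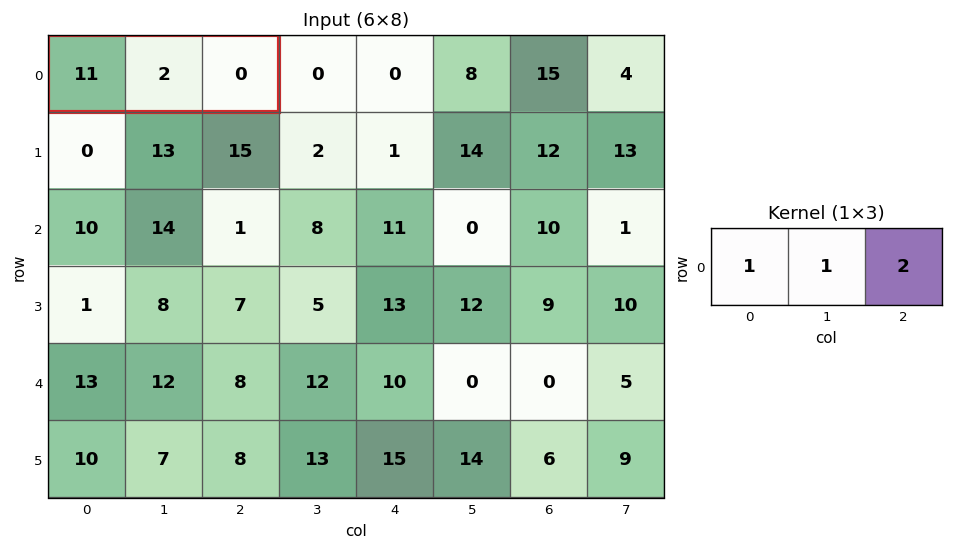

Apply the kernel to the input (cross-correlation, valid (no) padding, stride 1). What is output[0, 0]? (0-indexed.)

The receptive field on the input at this output position is [11 2 0]. Elementwise product with the kernel and sum: 11·1 + 2·1 + 0·2.

13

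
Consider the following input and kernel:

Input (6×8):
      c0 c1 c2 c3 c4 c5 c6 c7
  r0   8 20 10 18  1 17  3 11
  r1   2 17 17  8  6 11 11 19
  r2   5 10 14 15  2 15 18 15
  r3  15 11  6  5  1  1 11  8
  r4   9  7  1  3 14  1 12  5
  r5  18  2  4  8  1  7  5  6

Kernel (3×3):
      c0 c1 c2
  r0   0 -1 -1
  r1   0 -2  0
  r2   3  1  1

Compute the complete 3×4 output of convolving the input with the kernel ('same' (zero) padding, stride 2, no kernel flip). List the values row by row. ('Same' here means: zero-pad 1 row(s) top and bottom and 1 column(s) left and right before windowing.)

Output[0,0]: The receptive field on the zero-padded input at this output position is [0 0 0 / 0 8 20 / 0 2 17]. Elementwise product with the kernel and sum: 0·-1 + 0·-1 + 8·-2 + 0·3 + 2·1 + 17·1.
Output[0,1]: The receptive field on the zero-padded input at this output position is [0 0 0 / 20 10 18 / 17 17 8]. Elementwise product with the kernel and sum: 0·-1 + 0·-1 + 10·-2 + 17·3 + 17·1 + 8·1.

3 56 39 57
-3 -9 -4 -44
-24 5 2 -11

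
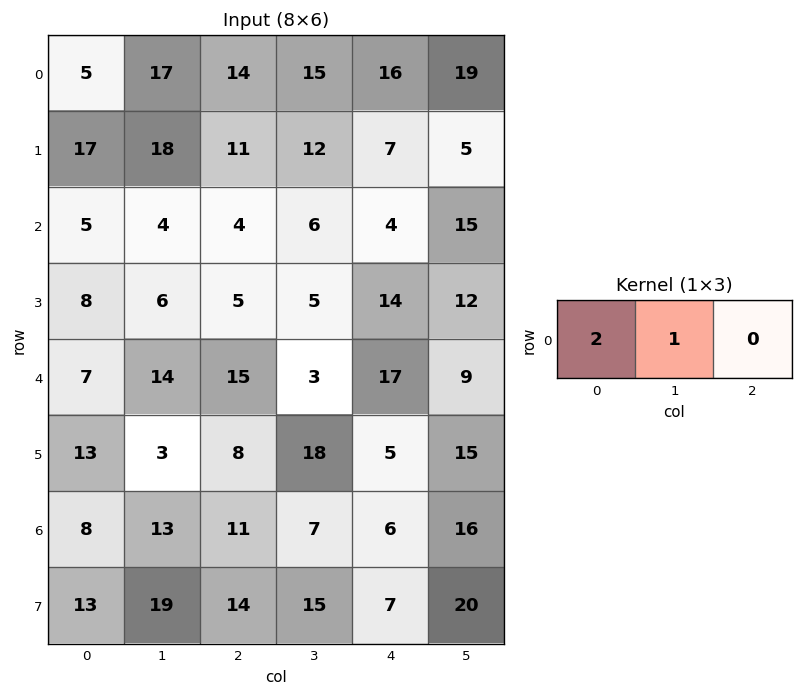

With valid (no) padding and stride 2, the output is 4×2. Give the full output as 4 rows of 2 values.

27 43
14 14
28 33
29 29

Output[0,0]: The receptive field on the input at this output position is [5 17 14]. Elementwise product with the kernel and sum: 5·2 + 17·1.
Output[0,1]: The receptive field on the input at this output position is [14 15 16]. Elementwise product with the kernel and sum: 14·2 + 15·1.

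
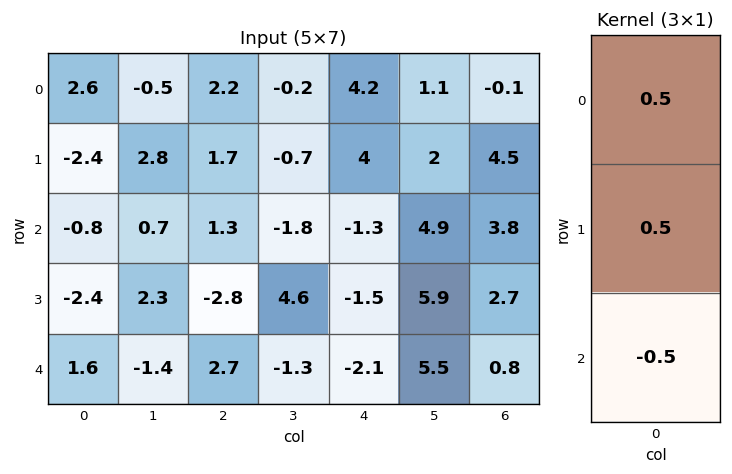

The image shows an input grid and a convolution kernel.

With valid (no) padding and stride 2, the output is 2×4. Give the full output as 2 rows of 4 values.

0.5 1.3 4.75 0.3
-2.4 -2.1 -0.35 2.85

Output[0,0]: The receptive field on the input at this output position is [2.6 / -2.4 / -0.8]. Elementwise product with the kernel and sum: 2.6·0.5 + -2.4·0.5 + -0.8·-0.5.
Output[0,1]: The receptive field on the input at this output position is [2.2 / 1.7 / 1.3]. Elementwise product with the kernel and sum: 2.2·0.5 + 1.7·0.5 + 1.3·-0.5.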